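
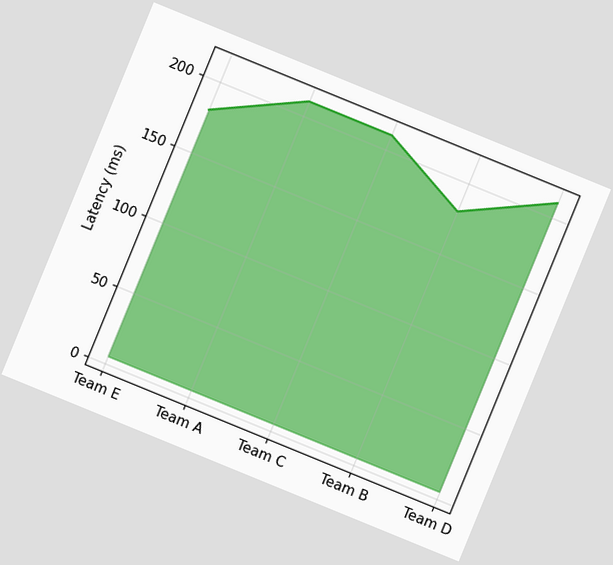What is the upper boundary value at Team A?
210ms

The chart is tilted about 22° clockwise. At Team A the upper boundary is at 210ms.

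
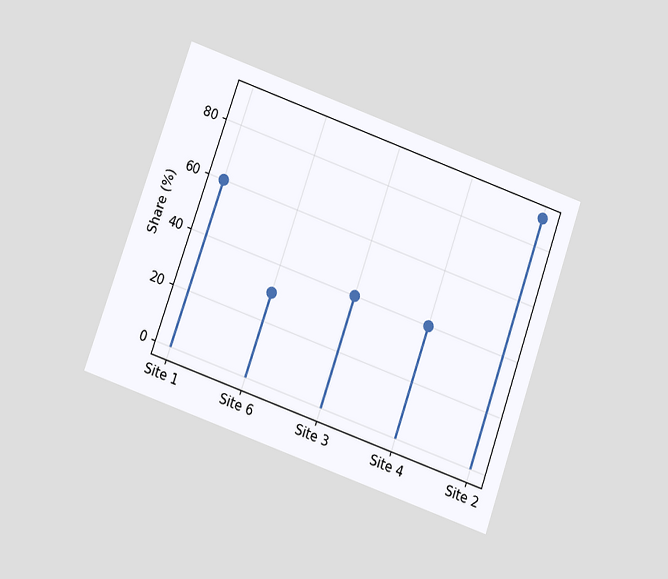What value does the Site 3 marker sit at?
40%

The chart is tilted about 19° clockwise and viewed slightly from below. The Site 3 marker sits at 40%.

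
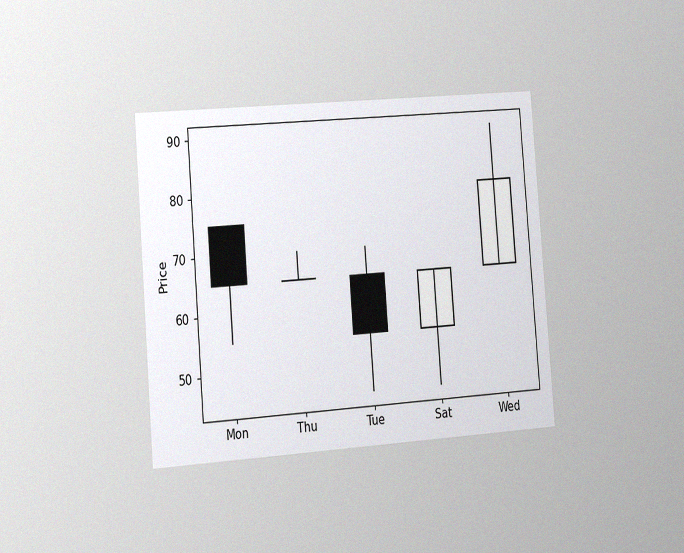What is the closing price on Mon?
65

The chart is tilted about 4° counter-clockwise and viewed slightly from the left, with some photo noise. The Mon candle closes at 65.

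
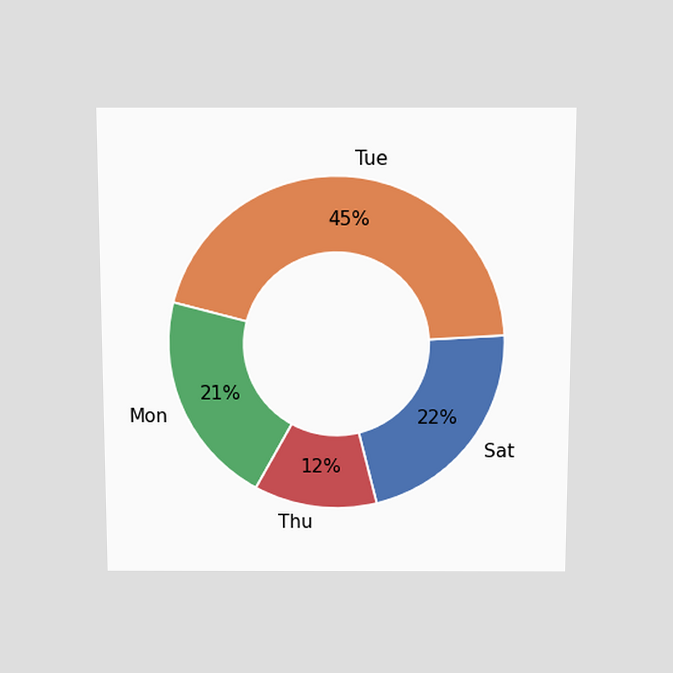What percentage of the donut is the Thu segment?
The chart is viewed slightly from above. The Thu segment takes up 12% of the ring.

12%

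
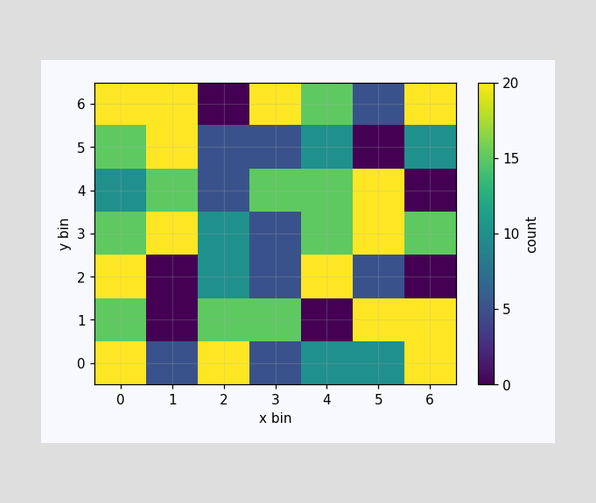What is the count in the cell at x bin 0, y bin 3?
Matching the cell (0, 3) against the colorbar gives 15.

15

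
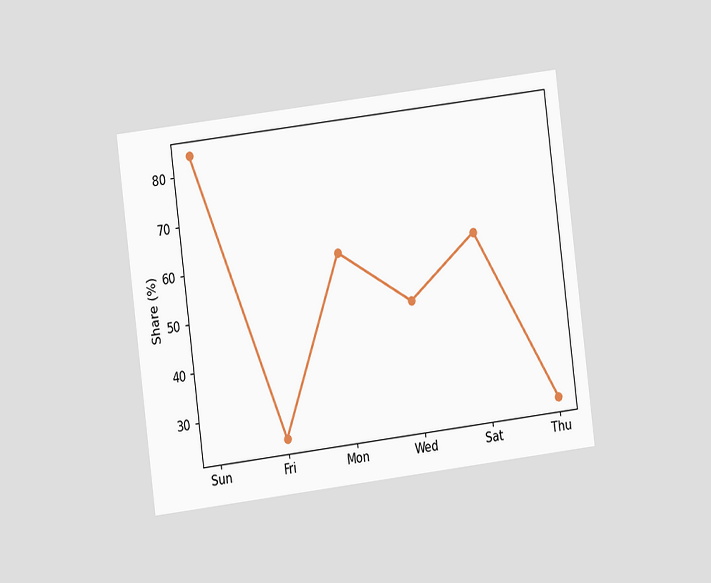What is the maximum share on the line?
The chart is tilted about 7° counter-clockwise and viewed at a slight angle. The highest point is at Sun, and reading across to the y-axis gives 84%.

84%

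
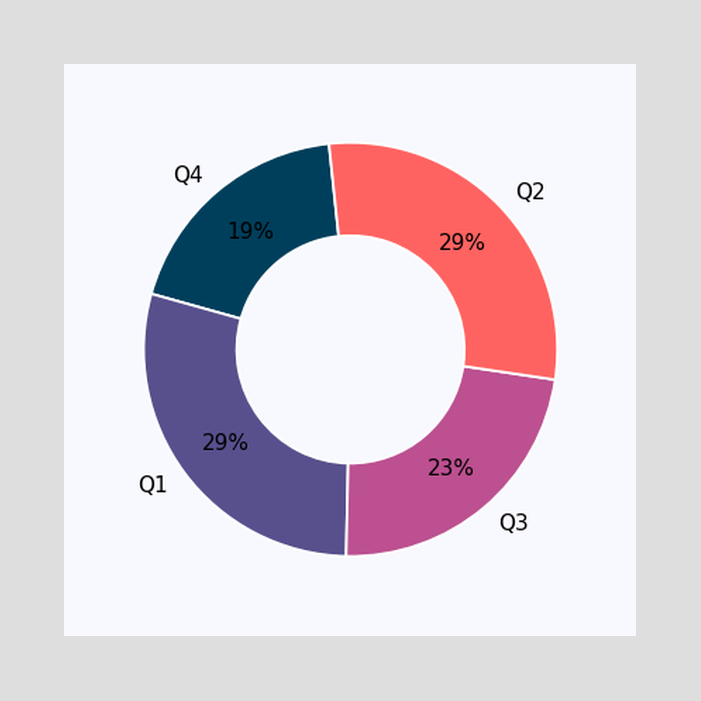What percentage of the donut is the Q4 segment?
The Q4 segment takes up 19% of the ring.

19%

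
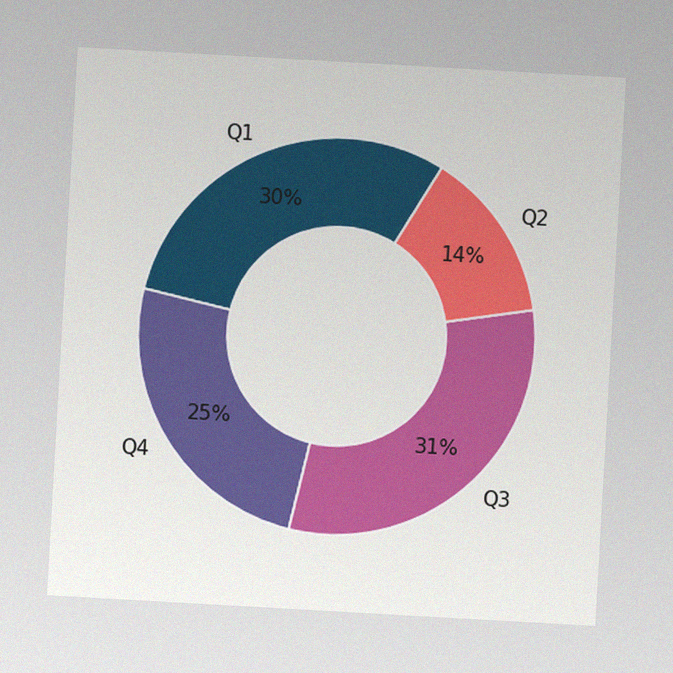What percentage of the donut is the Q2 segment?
The chart is tilted about 3° clockwise, with some photo noise. The Q2 segment takes up 14% of the ring.

14%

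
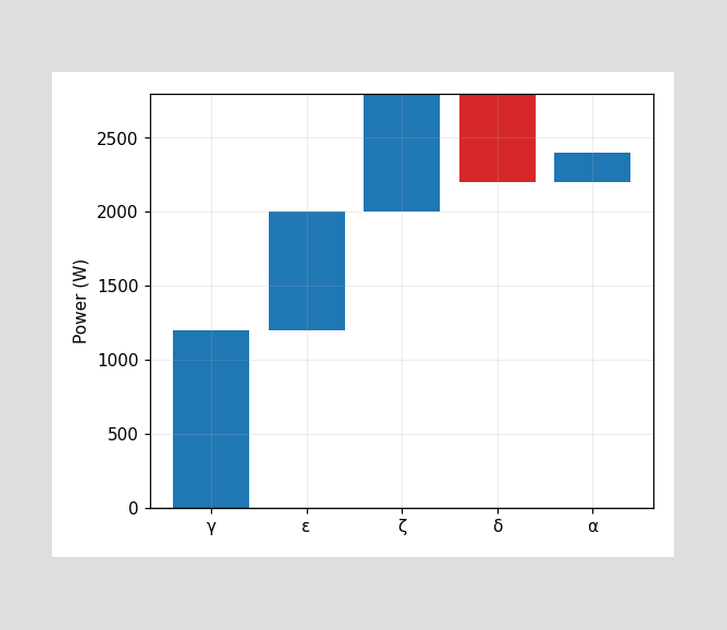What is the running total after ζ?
2800W

After ζ the running total reaches 2800W.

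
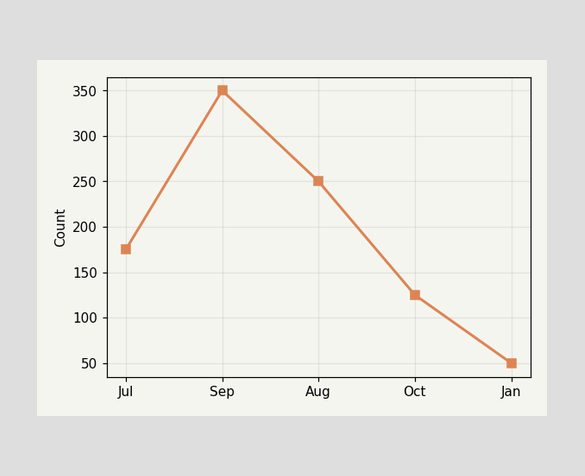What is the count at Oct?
At Oct, the line is at 125.

125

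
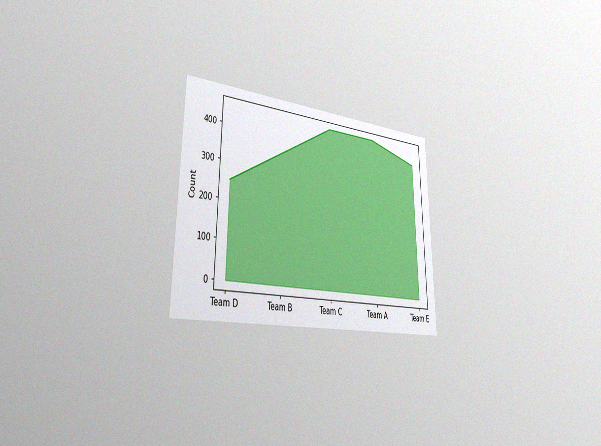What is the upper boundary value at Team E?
400

The chart is viewed slightly from the left, with some photo noise. At Team E the upper boundary is at 400.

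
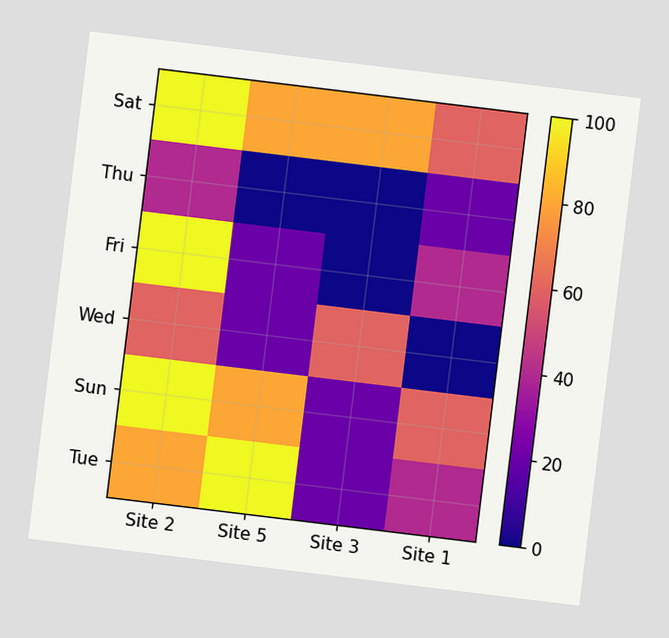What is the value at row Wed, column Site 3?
The chart is tilted about 7° clockwise. Matching cell (Wed, Site 3) against the colorbar gives 60.

60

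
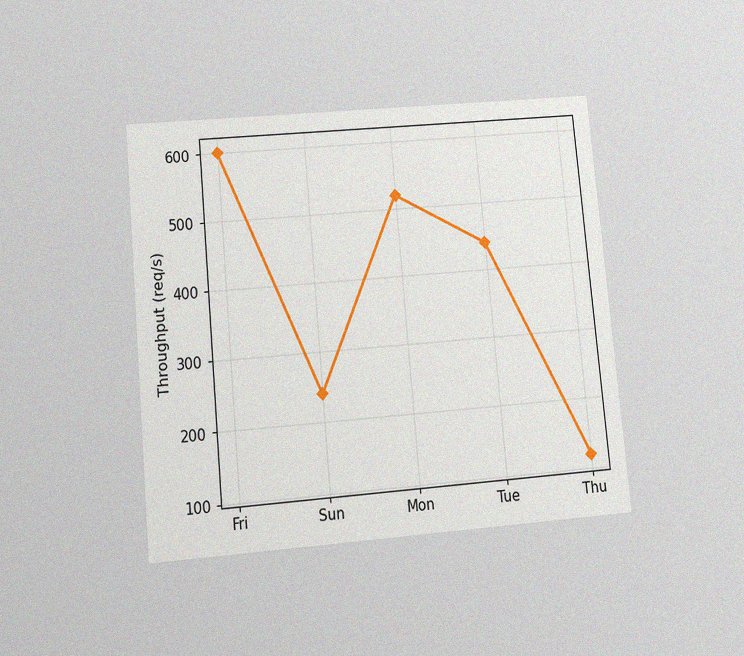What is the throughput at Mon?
520req/s

The chart is tilted about 5° counter-clockwise and viewed slightly from below, with some photo noise. At Mon, the line is at 520req/s.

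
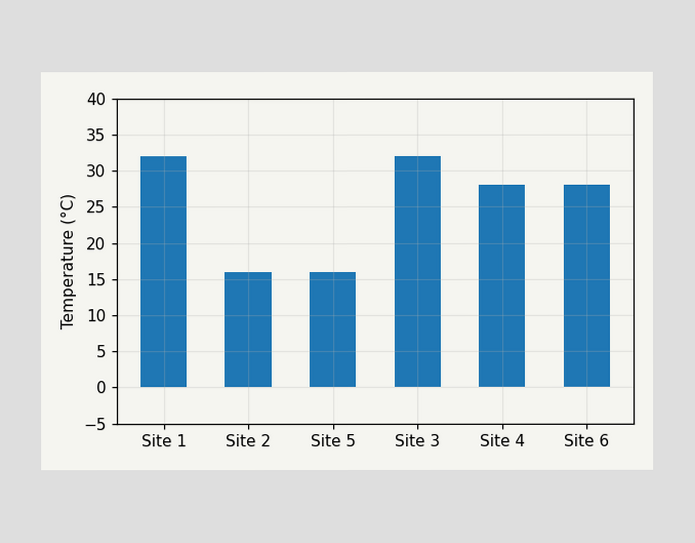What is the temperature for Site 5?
16°C

Reading along the chart's y-axis, the Site 5 bar reaches 16°C.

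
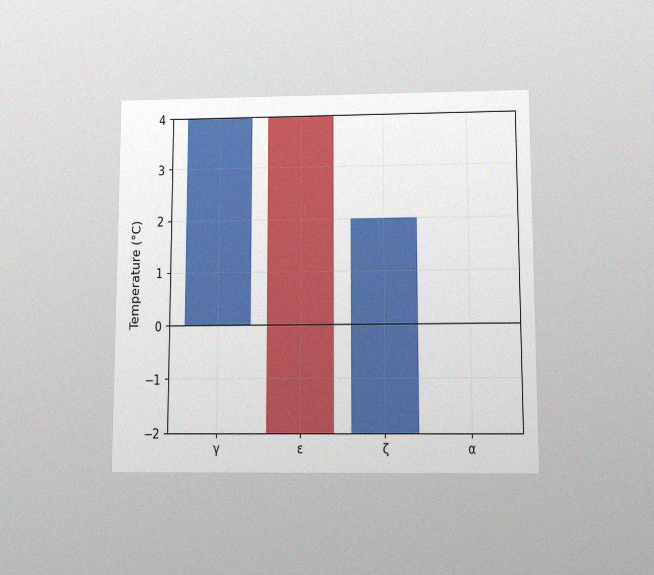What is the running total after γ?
4°C

The chart is viewed slightly from below, with some photo noise. After γ the running total reaches 4°C.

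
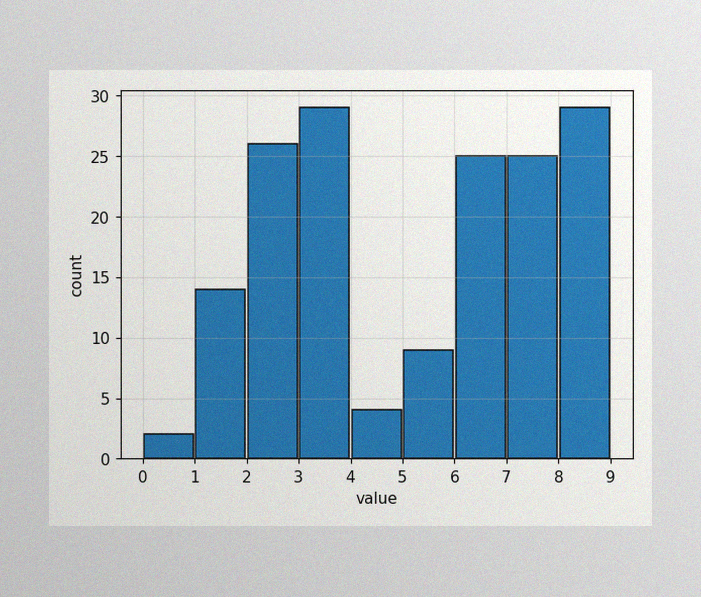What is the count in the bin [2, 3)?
The image has some photo noise and uneven lighting. The [2, 3) bin has height 26.

26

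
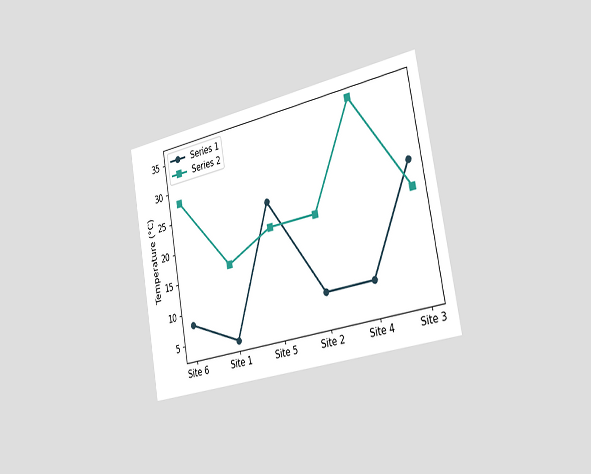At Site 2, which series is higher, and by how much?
The chart is tilted about 10° counter-clockwise and viewed slightly from the right. At Site 2, Series 2 sits above the other line by 12°C.

Series 2, by 12°C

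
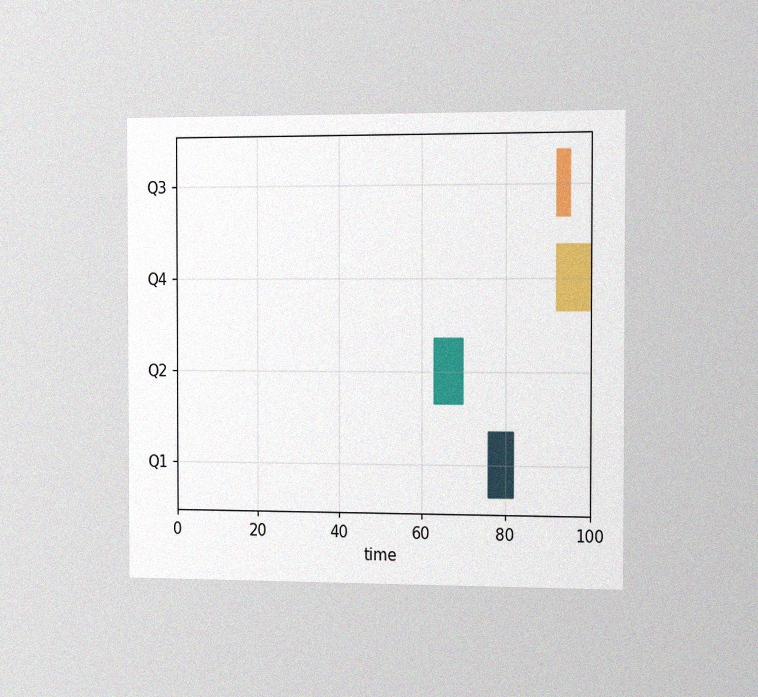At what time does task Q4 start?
The chart is viewed slightly from the right, with some photo noise. The Q4 bar begins at t=92.

92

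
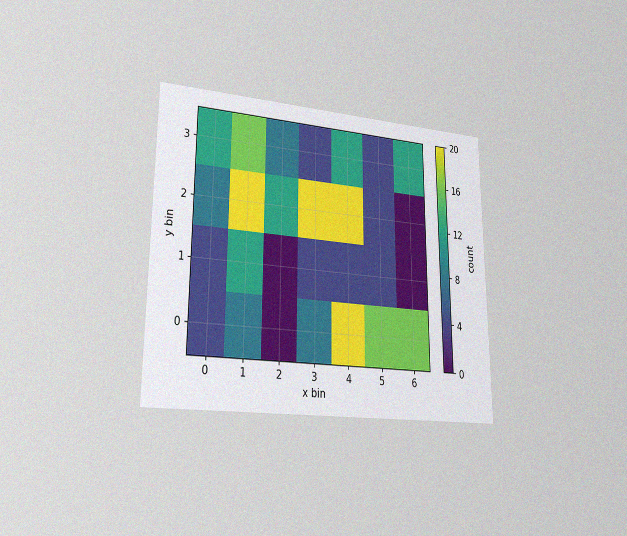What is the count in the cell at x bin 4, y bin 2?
20

The chart is viewed slightly from the left, with some photo noise. Matching the cell (4, 2) against the colorbar gives 20.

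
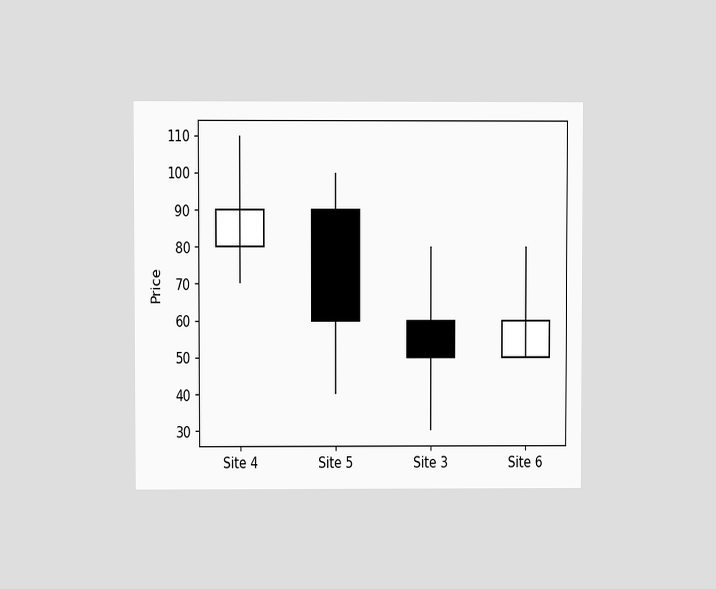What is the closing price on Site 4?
90

The chart is viewed at a slight angle. The Site 4 candle closes at 90.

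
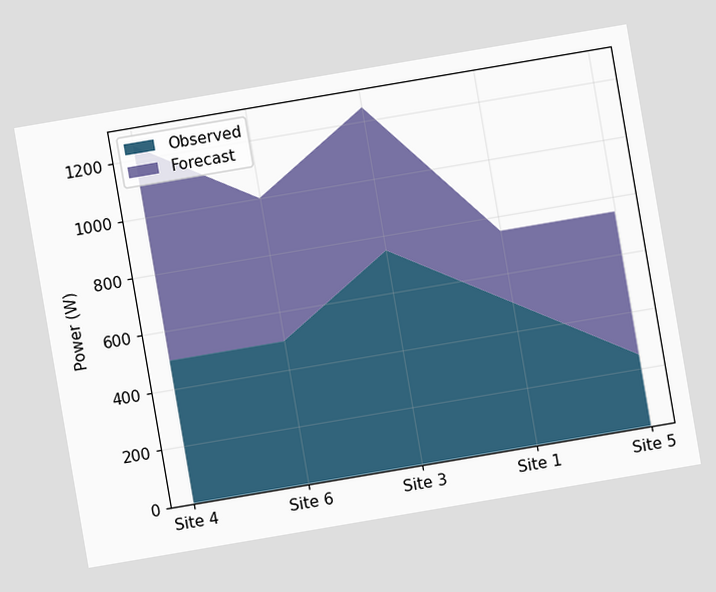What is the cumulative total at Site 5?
The chart is tilted about 10° counter-clockwise. The stacked total at Site 5 reaches 750W.

750W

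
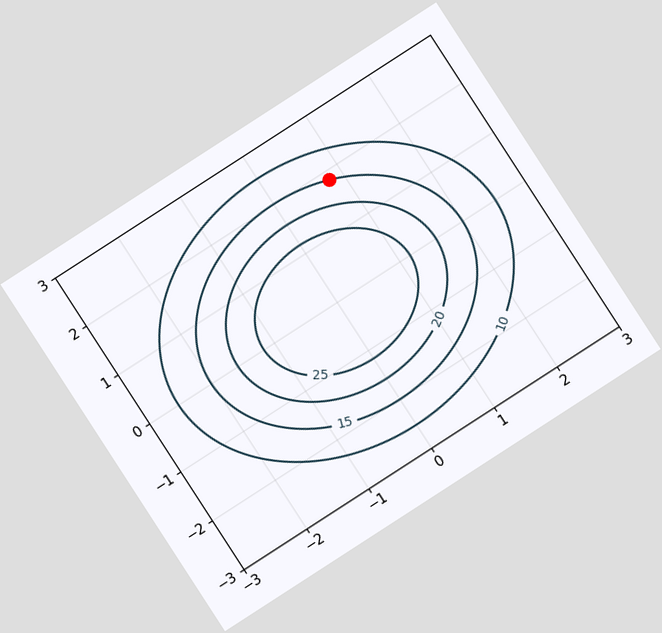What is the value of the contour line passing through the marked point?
15

The chart is tilted about 33° counter-clockwise. The marked point sits on the contour labelled 15.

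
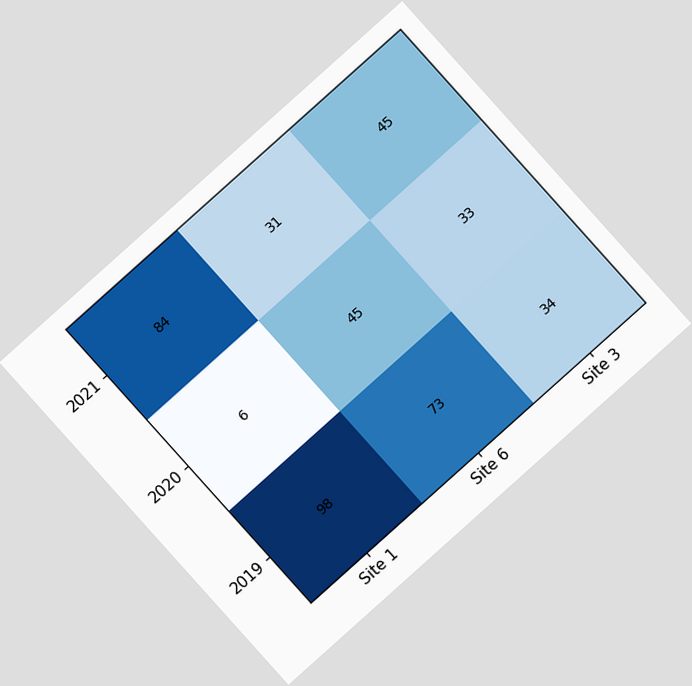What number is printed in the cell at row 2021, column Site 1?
84

The chart is tilted about 42° counter-clockwise. The (2021, Site 1) cell reads 84.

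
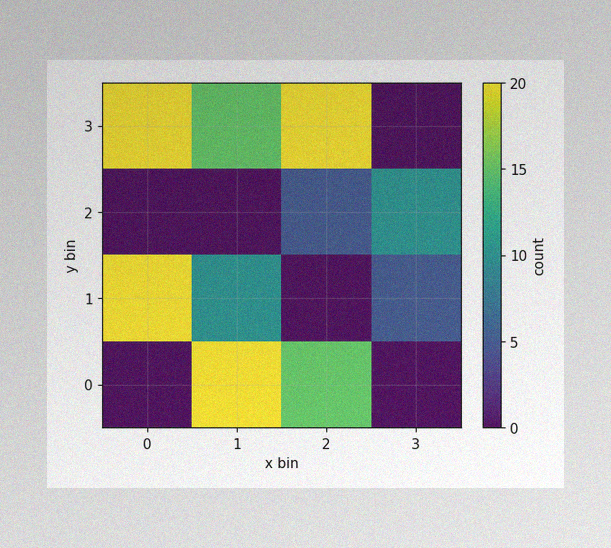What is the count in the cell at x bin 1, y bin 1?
10

The image has some photo noise and uneven lighting. Matching the cell (1, 1) against the colorbar gives 10.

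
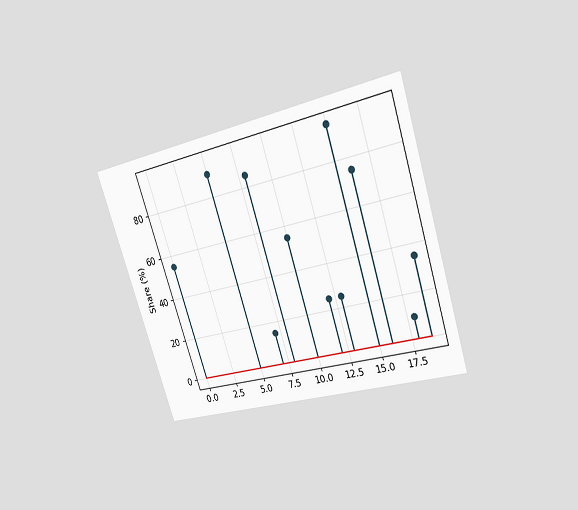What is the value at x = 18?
10%

The chart is tilted about 18° counter-clockwise and viewed at a slight angle. The stem at x=18 reaches 10%.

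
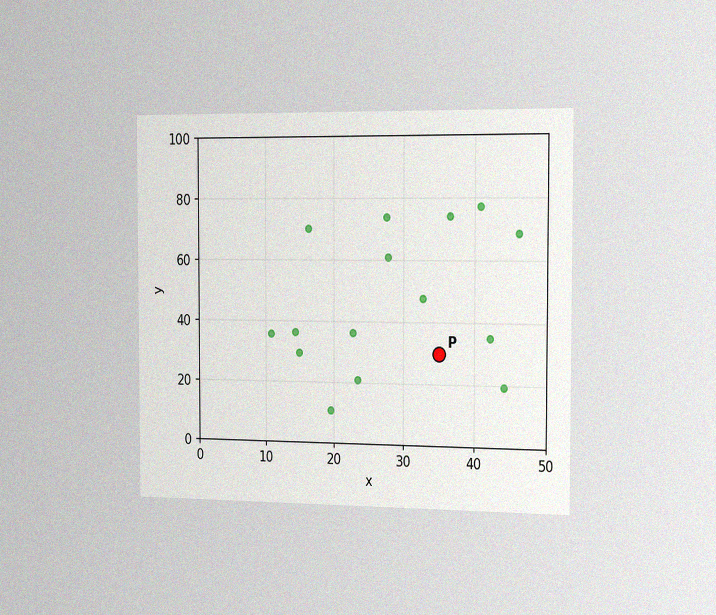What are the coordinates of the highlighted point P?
(35, 30)

The chart is viewed slightly from the right, with some photo noise. Following the gridlines from P to each axis, P sits at (35, 30).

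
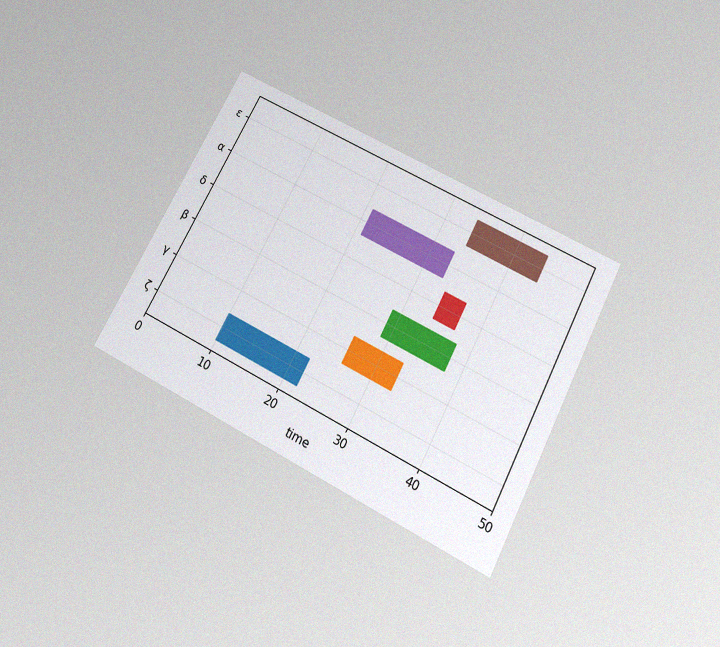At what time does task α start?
21

The chart is tilted about 27° clockwise and viewed slightly from below, with some photo noise. The α bar begins at t=21.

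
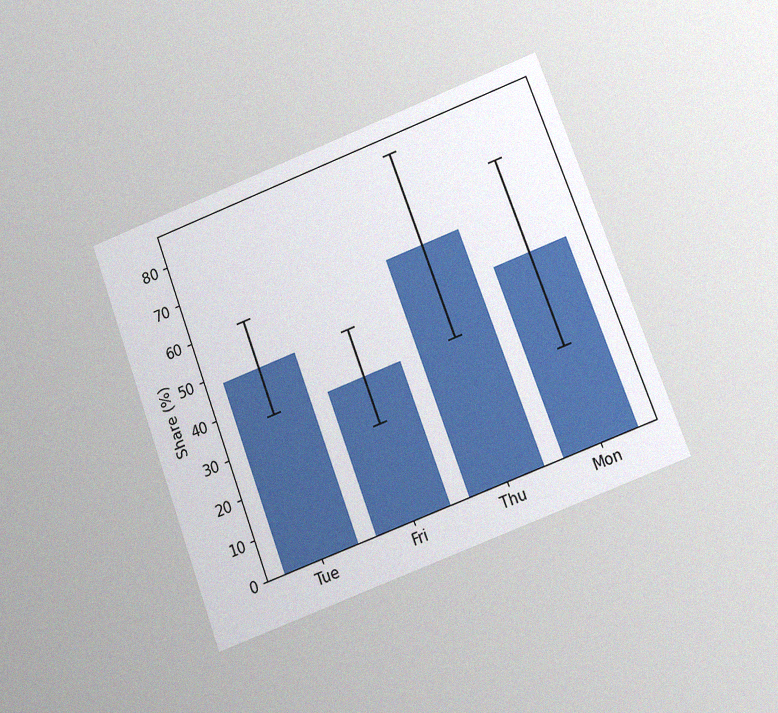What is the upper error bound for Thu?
84%

The chart is tilted about 21° counter-clockwise and viewed at a slight angle, with some photo noise. The Thu bar's upper whisker reaches 84%.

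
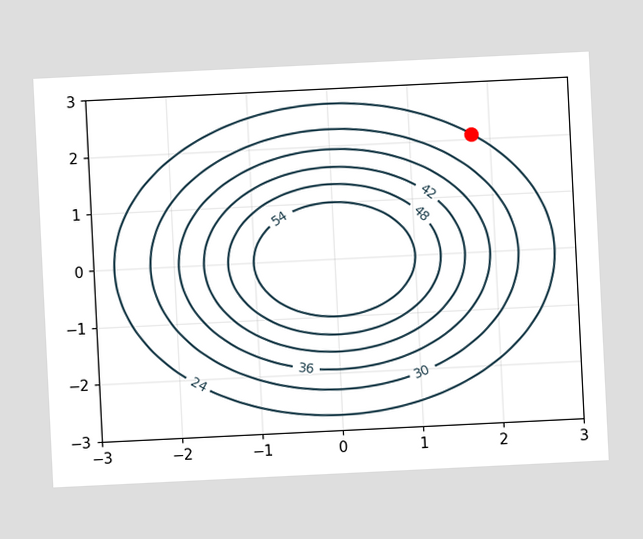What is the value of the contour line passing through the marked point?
The chart is tilted about 3° counter-clockwise. The marked point sits on the contour labelled 24.

24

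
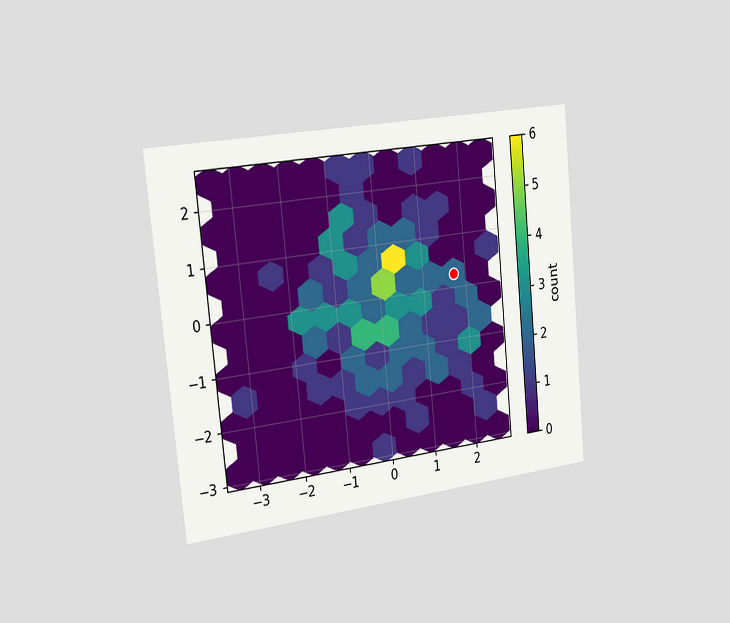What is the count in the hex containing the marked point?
The chart is tilted about 6° counter-clockwise and viewed slightly from the left. The marked hex reads 2 on the colorbar.

2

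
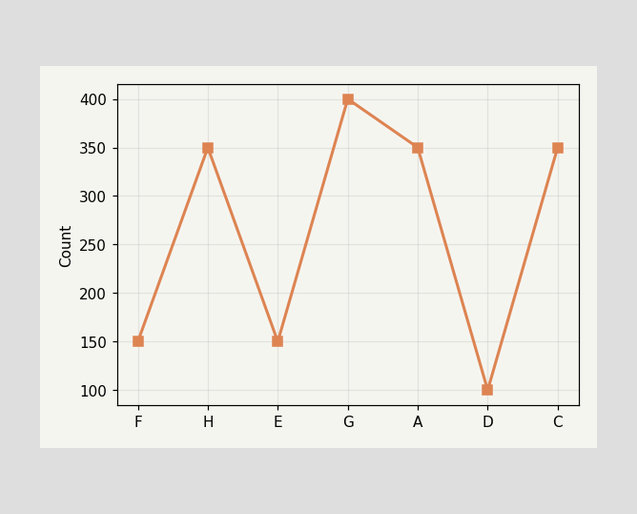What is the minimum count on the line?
The lowest point is at D, and reading across to the y-axis gives 100.

100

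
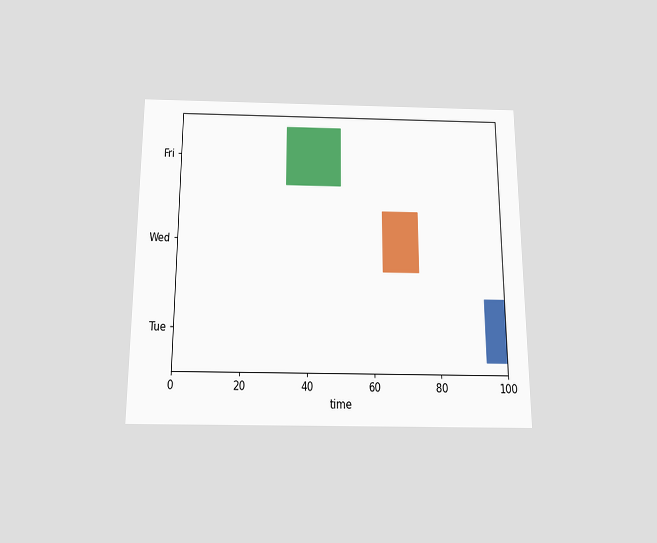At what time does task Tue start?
94

The chart is viewed slightly from below. The Tue bar begins at t=94.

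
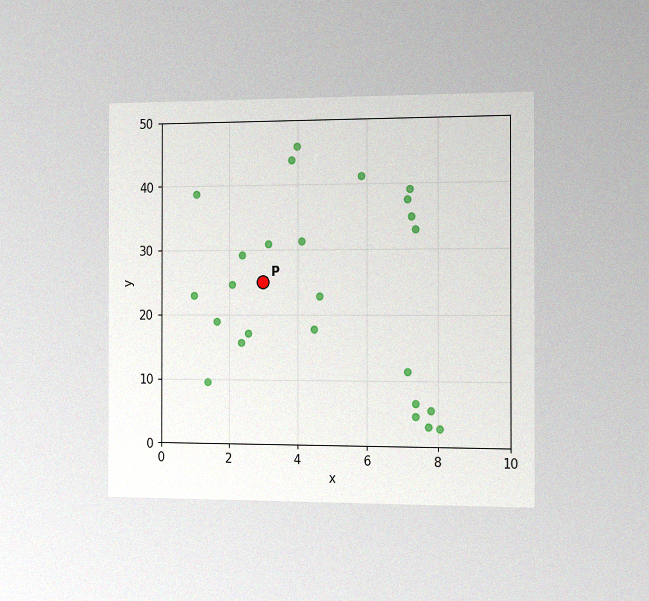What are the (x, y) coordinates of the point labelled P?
The chart is viewed slightly from the right, with some photo noise. Following the gridlines from P to each axis, P sits at (3, 25).

(3, 25)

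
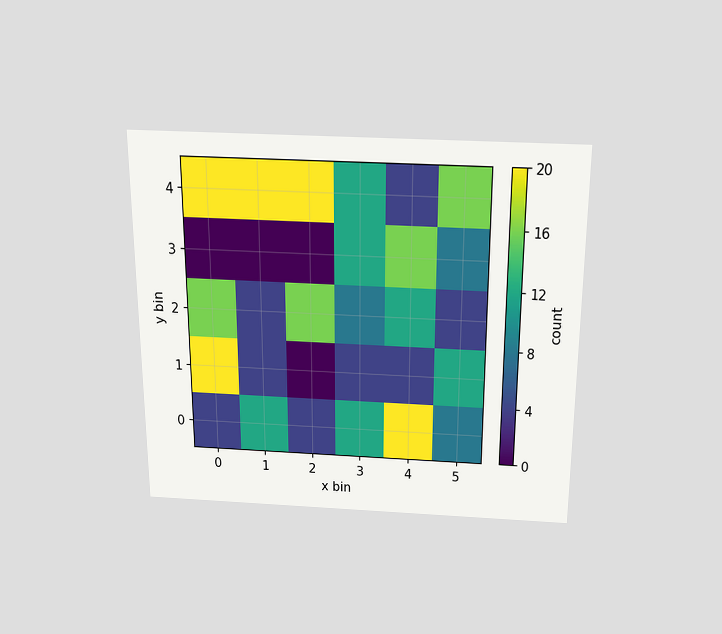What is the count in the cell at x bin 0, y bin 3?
The chart is viewed slightly from above. Matching the cell (0, 3) against the colorbar gives 0.

0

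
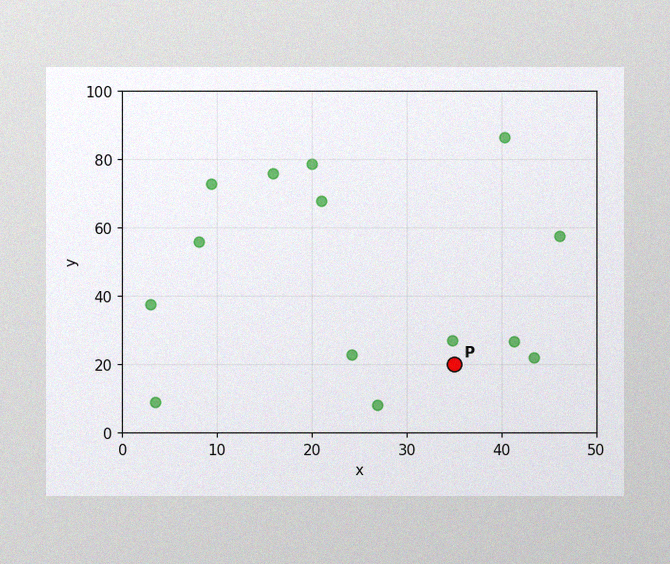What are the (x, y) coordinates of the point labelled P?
The image has some photo noise and uneven lighting. Following the gridlines from P to each axis, P sits at (35, 20).

(35, 20)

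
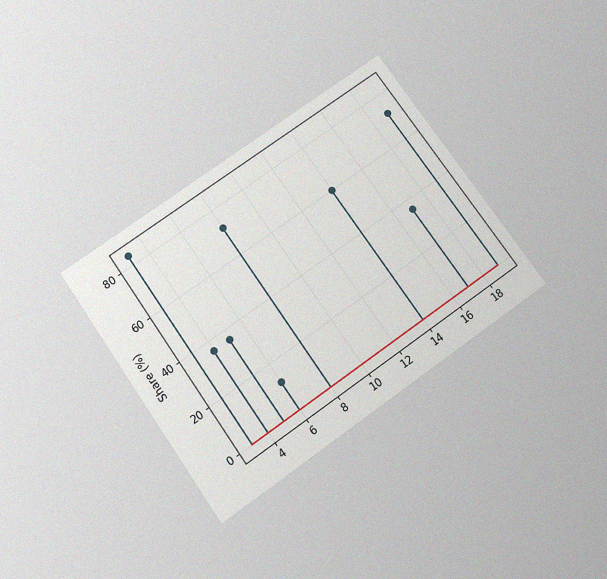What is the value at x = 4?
The chart is tilted about 35° counter-clockwise and viewed slightly from below, with some photo noise. The stem at x=4 reaches 36%.

36%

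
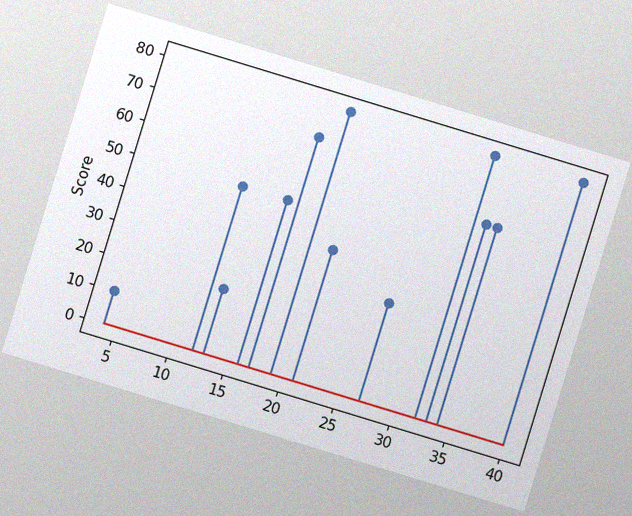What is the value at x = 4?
The chart is tilted about 17° clockwise, with some photo noise. The stem at x=4 reaches 10.

10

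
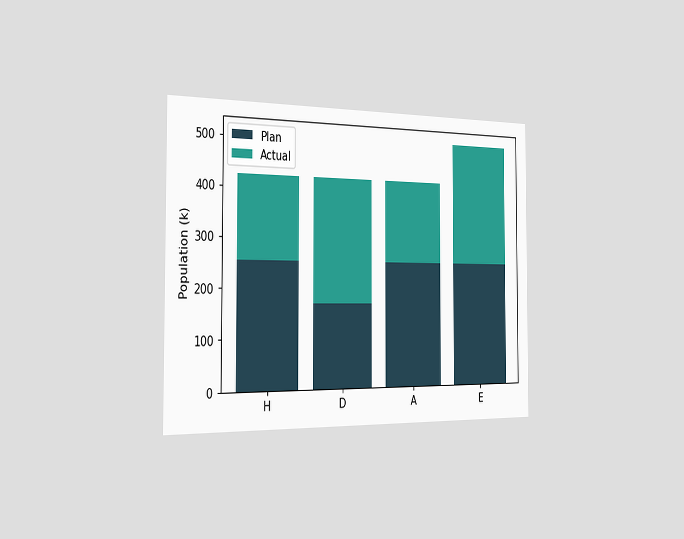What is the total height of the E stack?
510k

The chart is viewed slightly from the left. The E stack's top reaches 510k on the y-axis.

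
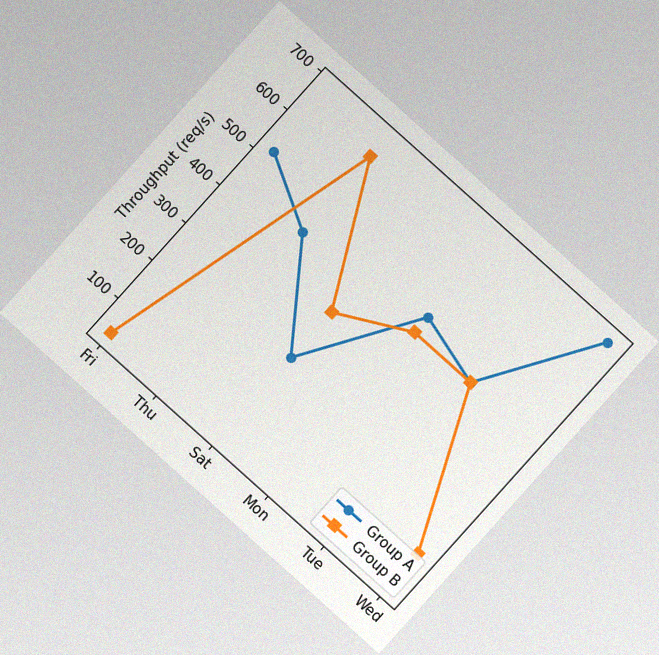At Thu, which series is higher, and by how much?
The chart is tilted about 42° clockwise, with some photo noise. At Thu, Group B sits above the other line by 200req/s.

Group B, by 200req/s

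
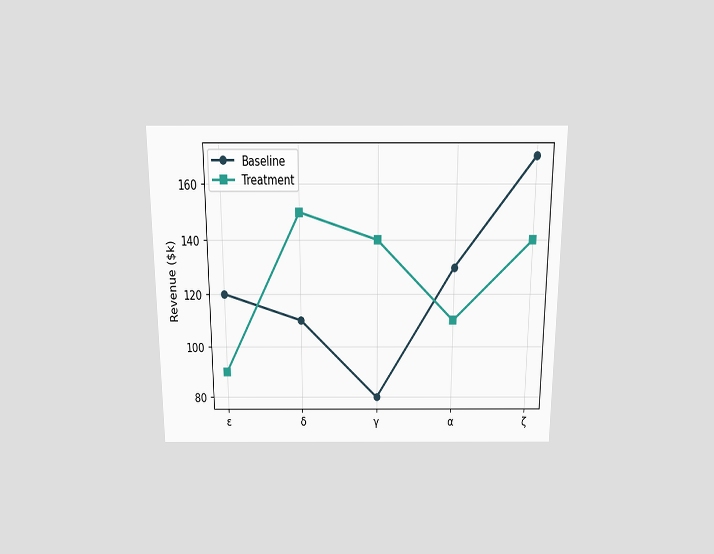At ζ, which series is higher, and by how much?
Baseline, by $30k

The chart is viewed slightly from above. At ζ, Baseline sits above the other line by $30k.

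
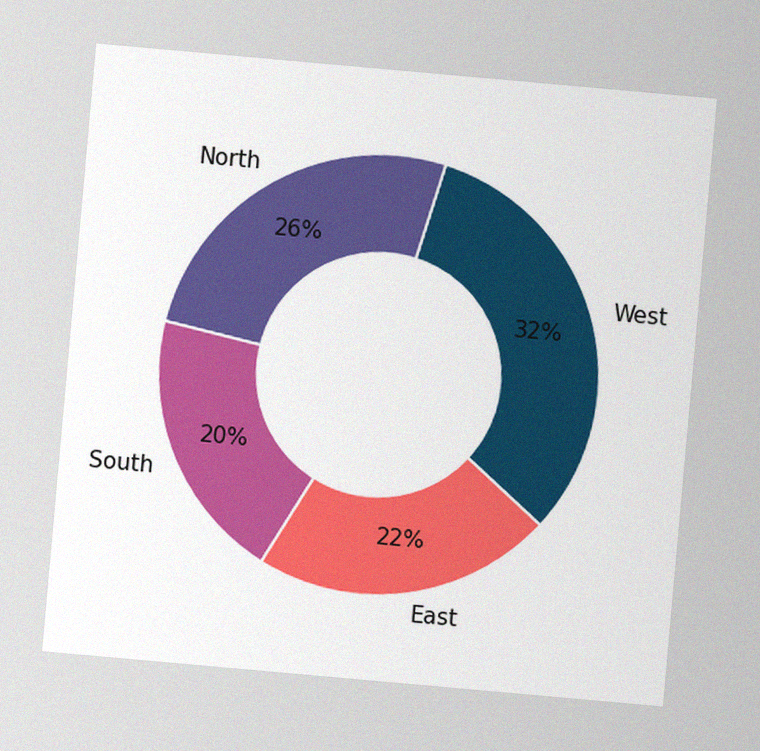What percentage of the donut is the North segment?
The chart is tilted about 5° clockwise, with some photo noise. The North segment takes up 26% of the ring.

26%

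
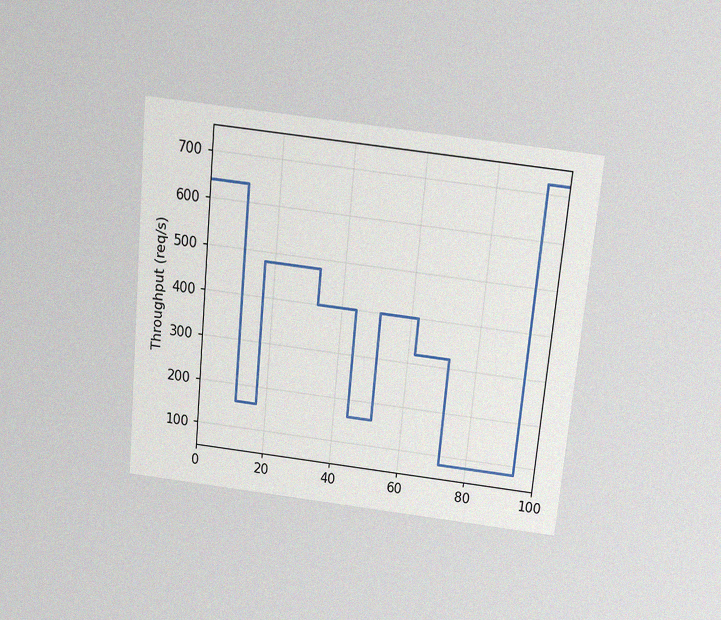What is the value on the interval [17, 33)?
The chart is tilted about 6° clockwise and viewed slightly from above, with some photo noise. On [17, 33) the step sits at 480req/s.

480req/s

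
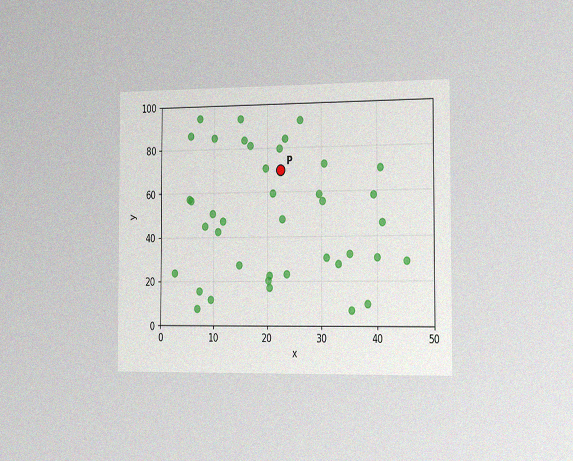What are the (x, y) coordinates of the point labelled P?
(22.5, 70)

The chart is viewed slightly from the right, with some photo noise. Following the gridlines from P to each axis, P sits at (22.5, 70).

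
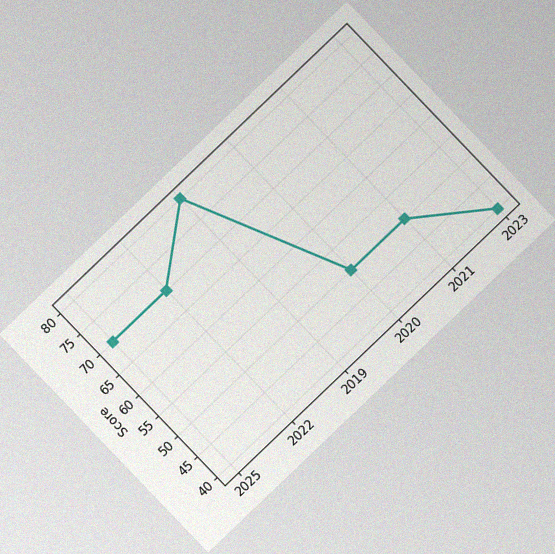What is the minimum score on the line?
40

The chart is tilted about 44° counter-clockwise, with some photo noise. The lowest point is at 2023, and reading across to the y-axis gives 40.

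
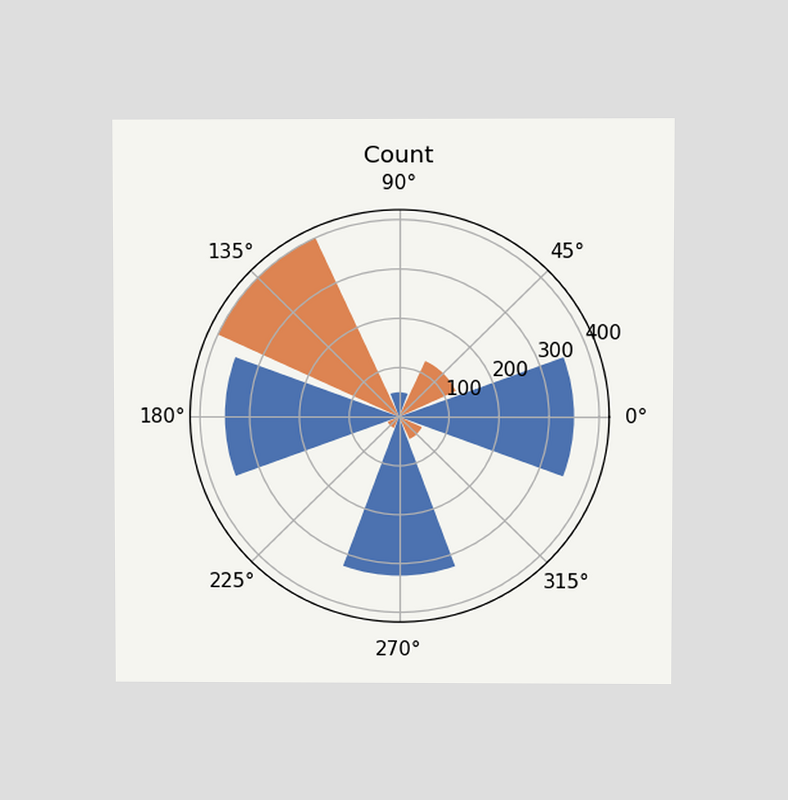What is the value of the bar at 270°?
325

The chart is viewed at a slight angle. The bar at 270° reaches 325 on the radial axis.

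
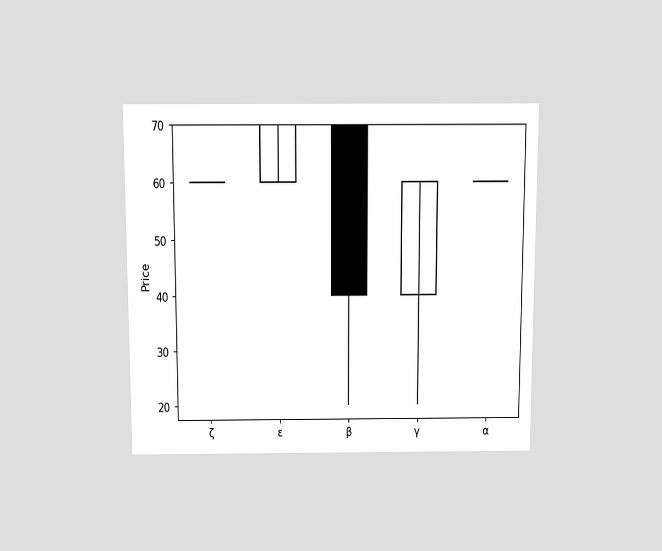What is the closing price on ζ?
60

The chart is viewed slightly from above. The ζ candle closes at 60.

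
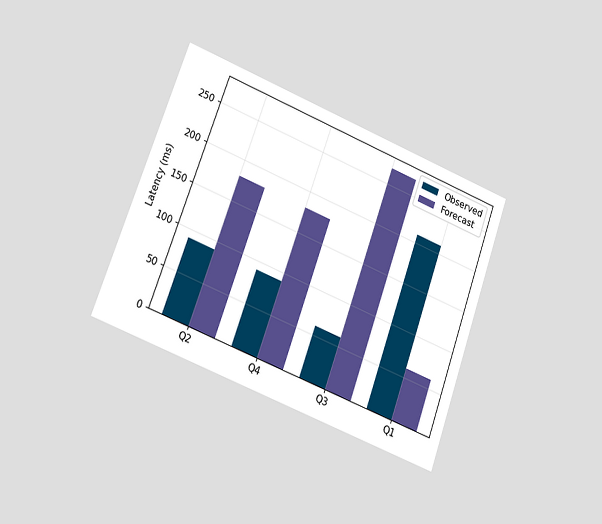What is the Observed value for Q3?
60ms

The chart is tilted about 20° clockwise and viewed at a slight angle. The Observed bar at Q3 reaches 60ms on the y-axis.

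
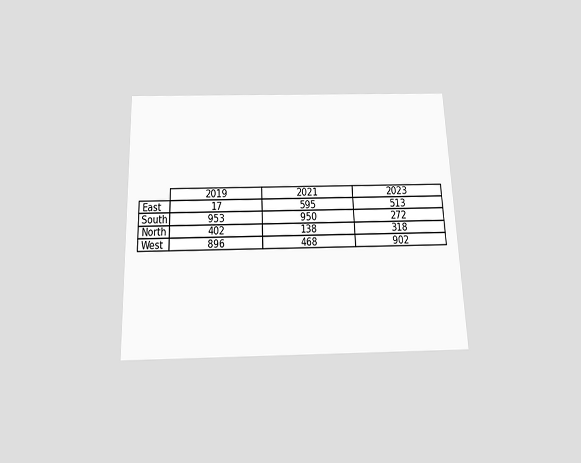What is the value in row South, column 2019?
953

The chart is tilted about 2° counter-clockwise and viewed slightly from below. The (South, 2019) cell reads 953.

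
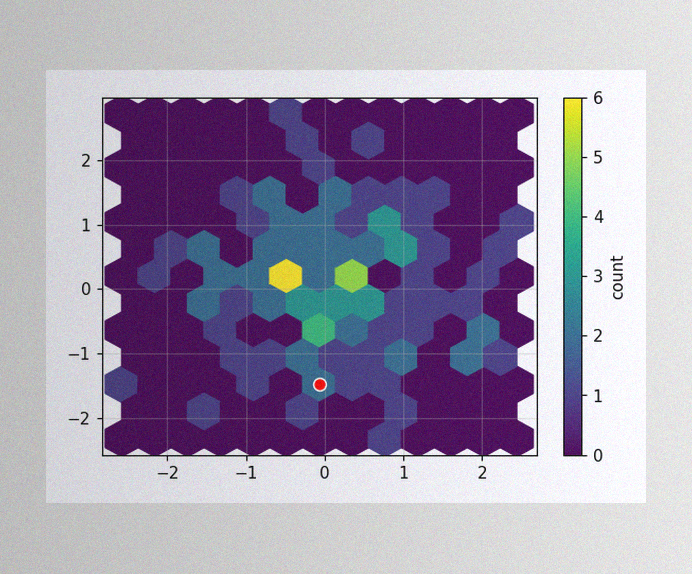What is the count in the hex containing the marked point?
The image has some photo noise and uneven lighting. The marked hex reads 2 on the colorbar.

2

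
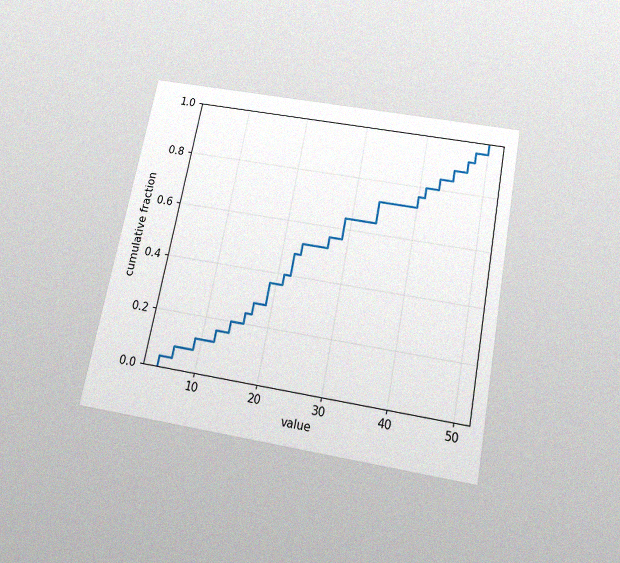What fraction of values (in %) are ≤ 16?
24%

The chart is tilted about 11° clockwise and viewed slightly from below, with some photo noise. At x=16 the ECDF step is at 24%.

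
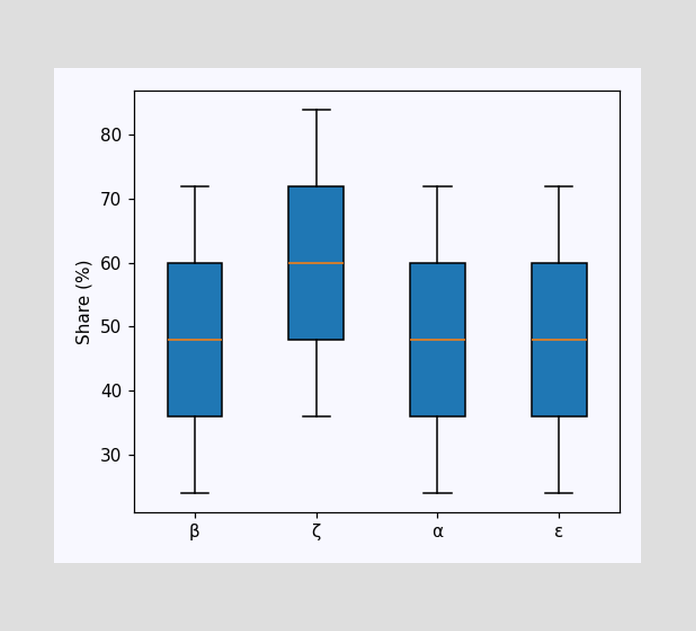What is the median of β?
48%

The median line in the β box sits at 48%.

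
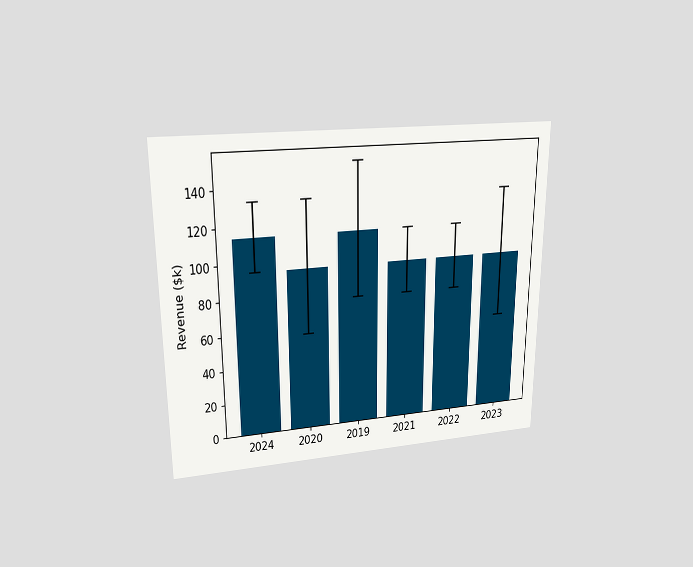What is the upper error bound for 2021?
The chart is viewed at a slight angle. The 2021 bar's upper whisker reaches $114k.

$114k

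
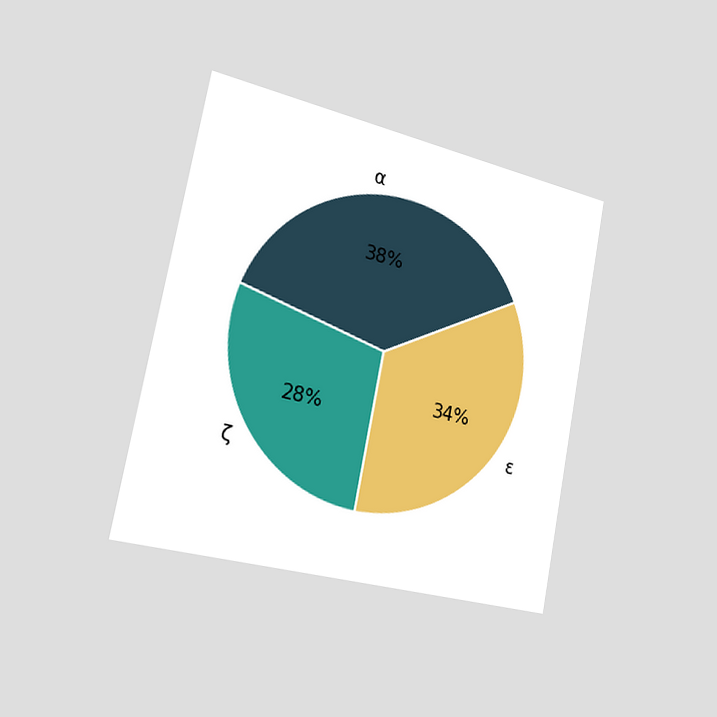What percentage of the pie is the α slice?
The chart is tilted about 11° clockwise and viewed slightly from the left. The α slice takes up 38% of the pie.

38%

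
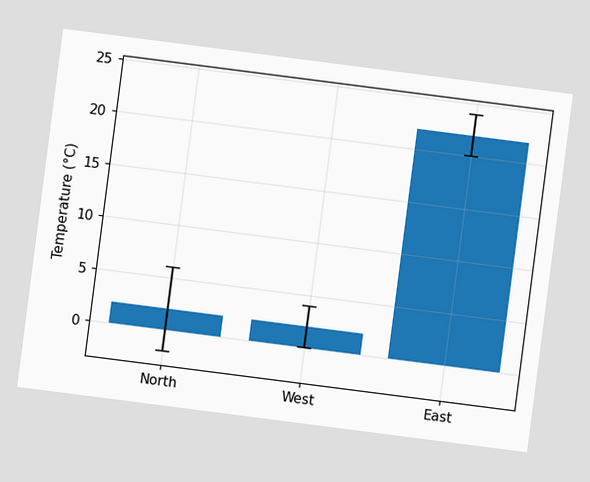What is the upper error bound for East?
24°C

The chart is tilted about 7° clockwise. The East bar's upper whisker reaches 24°C.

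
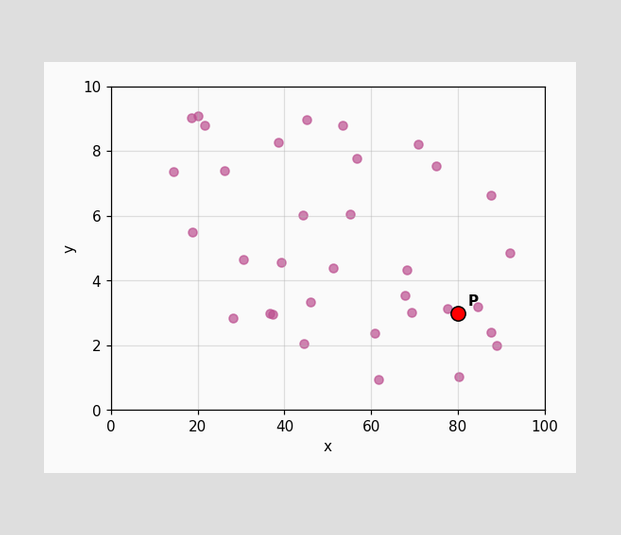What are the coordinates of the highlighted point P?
(80, 3)

Following the gridlines from P to each axis, P sits at (80, 3).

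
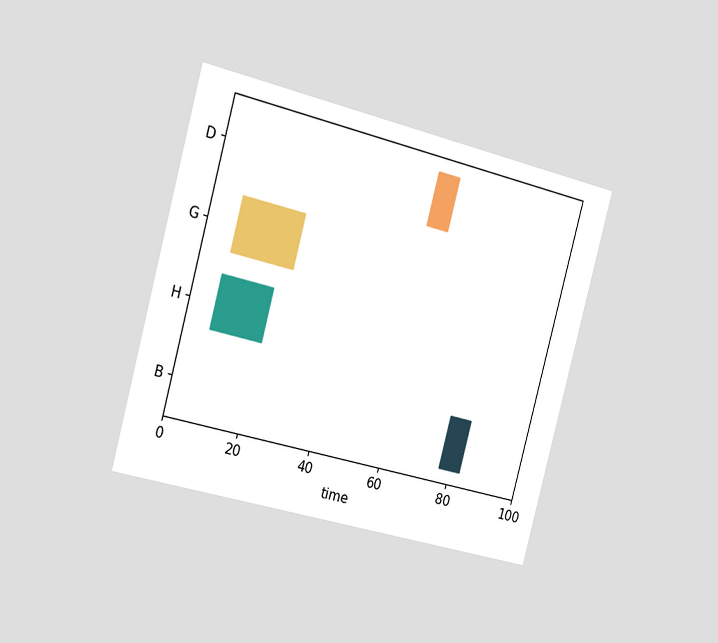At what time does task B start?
The chart is tilted about 15° clockwise and viewed slightly from the left. The B bar begins at t=77.

77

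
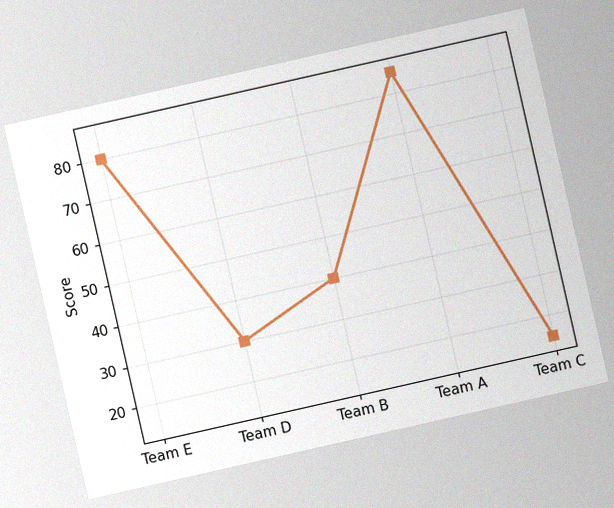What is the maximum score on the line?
85

The chart is tilted about 13° counter-clockwise, with some photo noise. The highest point is at Team A, and reading across to the y-axis gives 85.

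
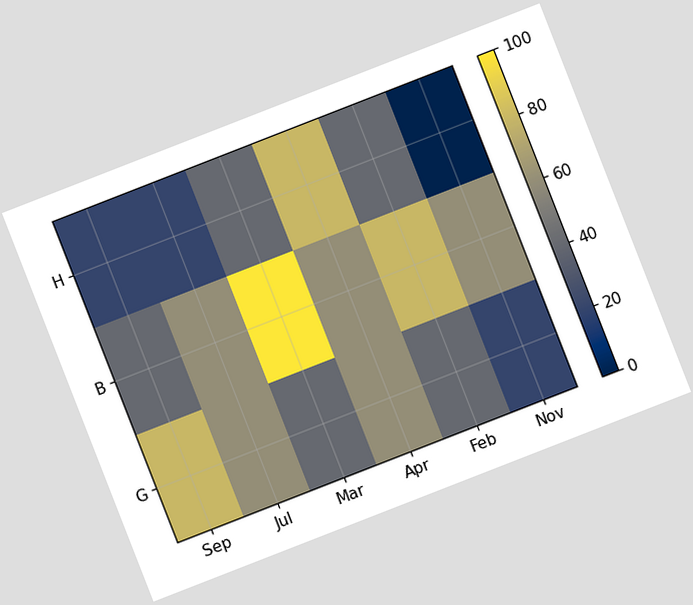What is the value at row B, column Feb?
The chart is tilted about 21° counter-clockwise. Matching cell (B, Feb) against the colorbar gives 80.

80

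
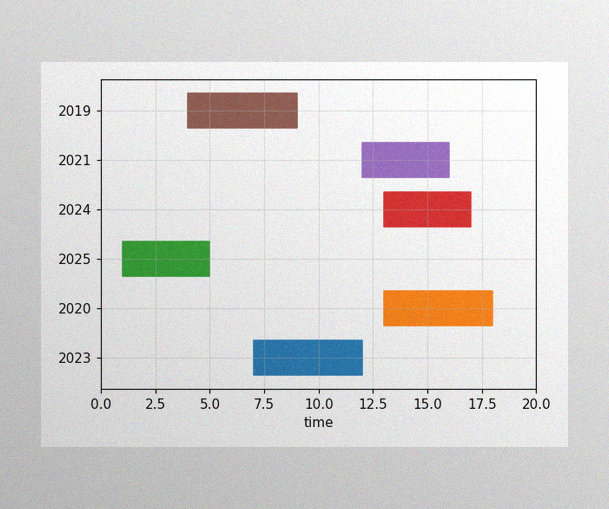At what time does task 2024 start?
The image has some photo noise and uneven lighting. The 2024 bar begins at t=13.

13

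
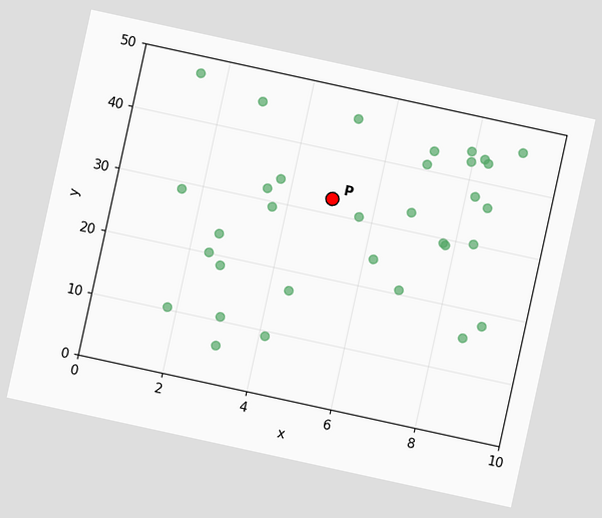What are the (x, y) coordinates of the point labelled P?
(5, 32.5)

The chart is tilted about 12° clockwise. Following the gridlines from P to each axis, P sits at (5, 32.5).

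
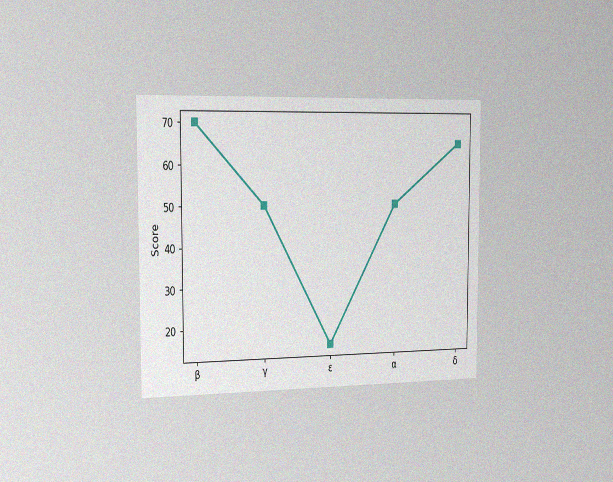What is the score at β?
70

The chart is viewed slightly from the left, with some photo noise. At β, the line is at 70.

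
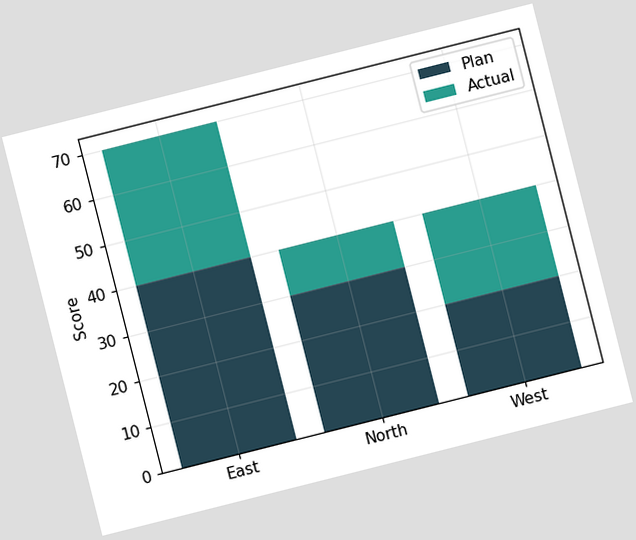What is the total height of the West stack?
The chart is tilted about 14° counter-clockwise. The West stack's top reaches 40 on the y-axis.

40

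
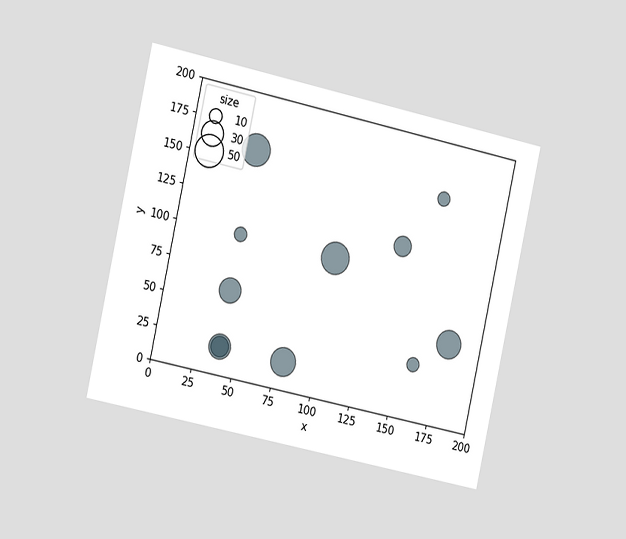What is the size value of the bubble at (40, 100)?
10

The chart is tilted about 12° clockwise and viewed at a slight angle. Matching the bubble at (40, 100) against the size legend gives 10.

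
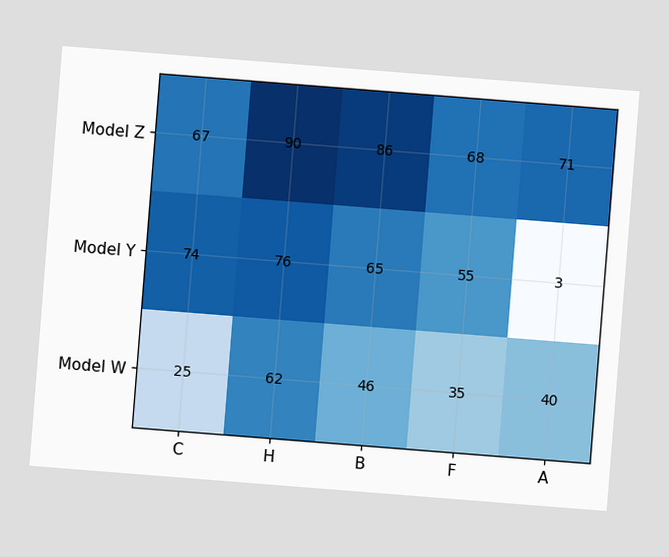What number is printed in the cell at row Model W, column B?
46

The chart is tilted about 4° clockwise. The (Model W, B) cell reads 46.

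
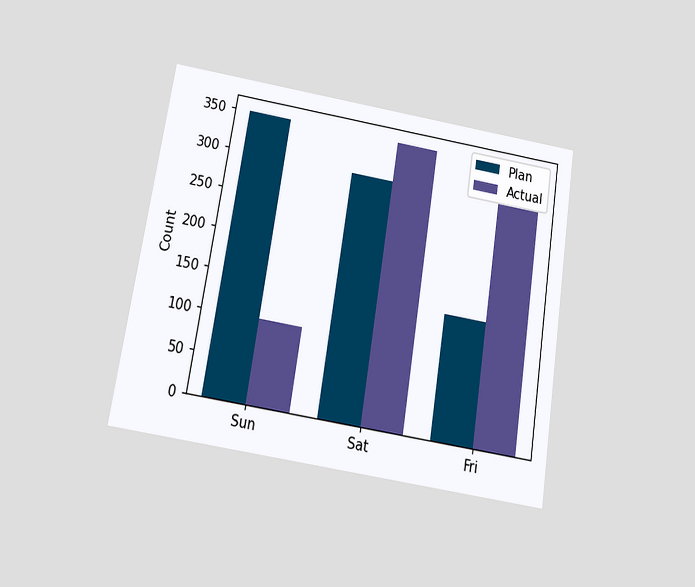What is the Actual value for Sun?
100

The chart is tilted about 9° clockwise and viewed slightly from below. The Actual bar at Sun reaches 100 on the y-axis.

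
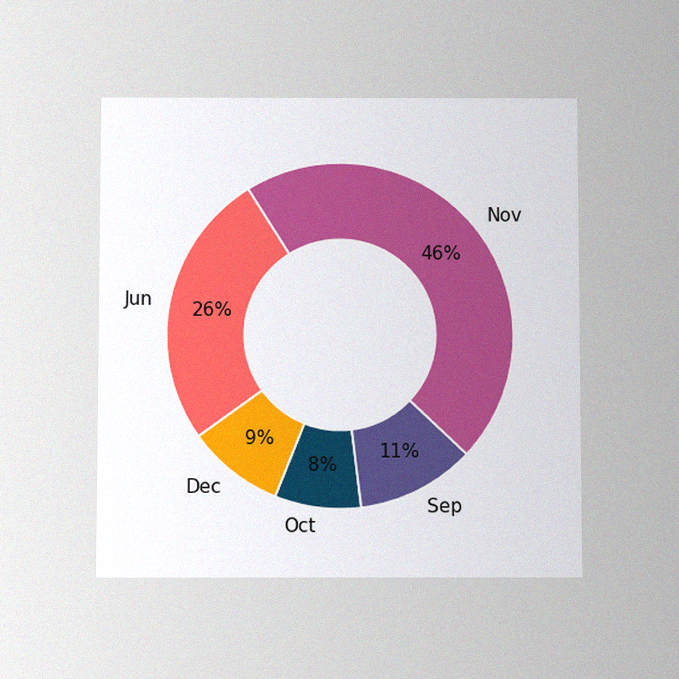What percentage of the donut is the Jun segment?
The chart is viewed slightly from below, with some photo noise. The Jun segment takes up 26% of the ring.

26%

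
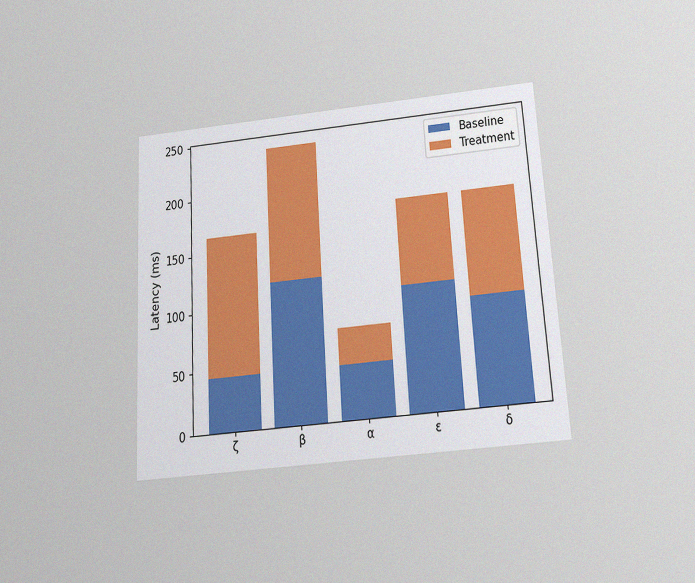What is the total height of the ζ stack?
The chart is tilted about 3° counter-clockwise and viewed slightly from below, with some photo noise. The ζ stack's top reaches 165ms on the y-axis.

165ms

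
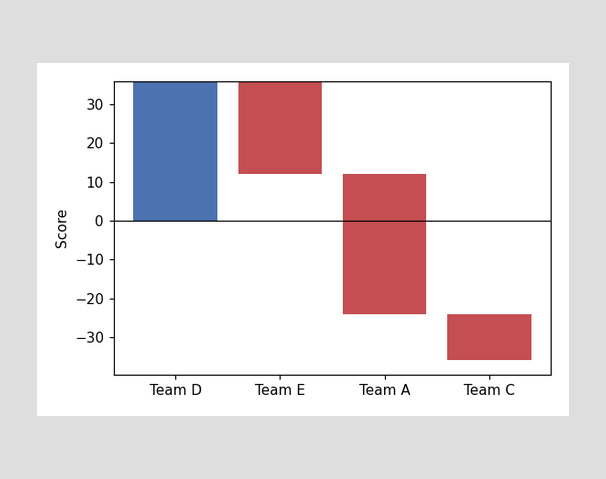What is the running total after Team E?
12

After Team E the running total reaches 12.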